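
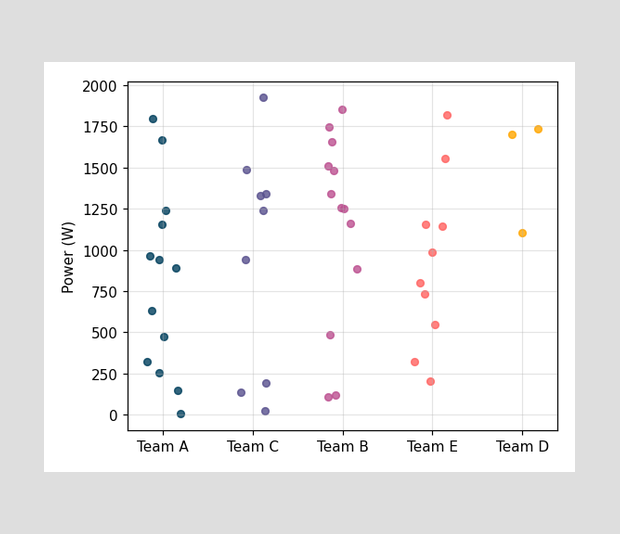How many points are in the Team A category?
13

Counting the markers in the Team A column gives 13.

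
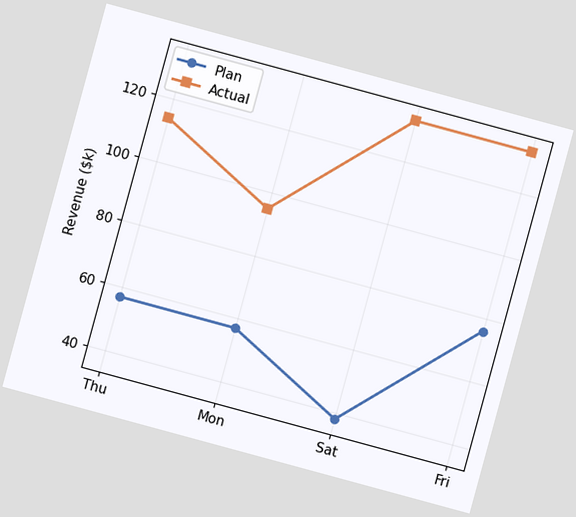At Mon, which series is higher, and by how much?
Actual, by $38k

The chart is tilted about 15° clockwise. At Mon, Actual sits above the other line by $38k.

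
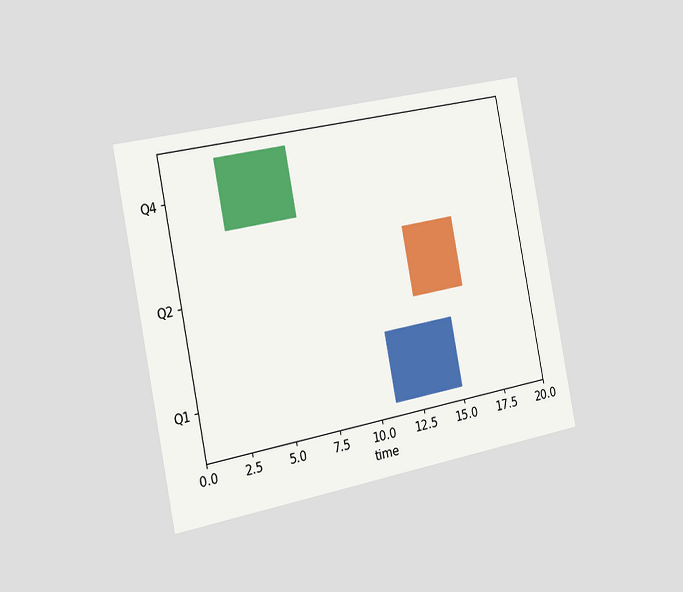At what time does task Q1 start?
11

The chart is tilted about 11° counter-clockwise and viewed slightly from the left. The Q1 bar begins at t=11.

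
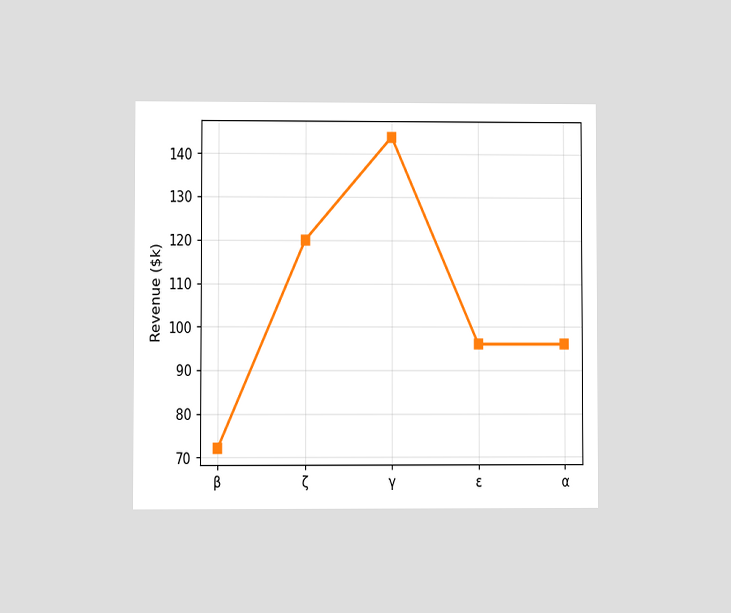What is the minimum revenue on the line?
$72k

The chart is viewed at a slight angle. The lowest point is at β, and reading across to the y-axis gives $72k.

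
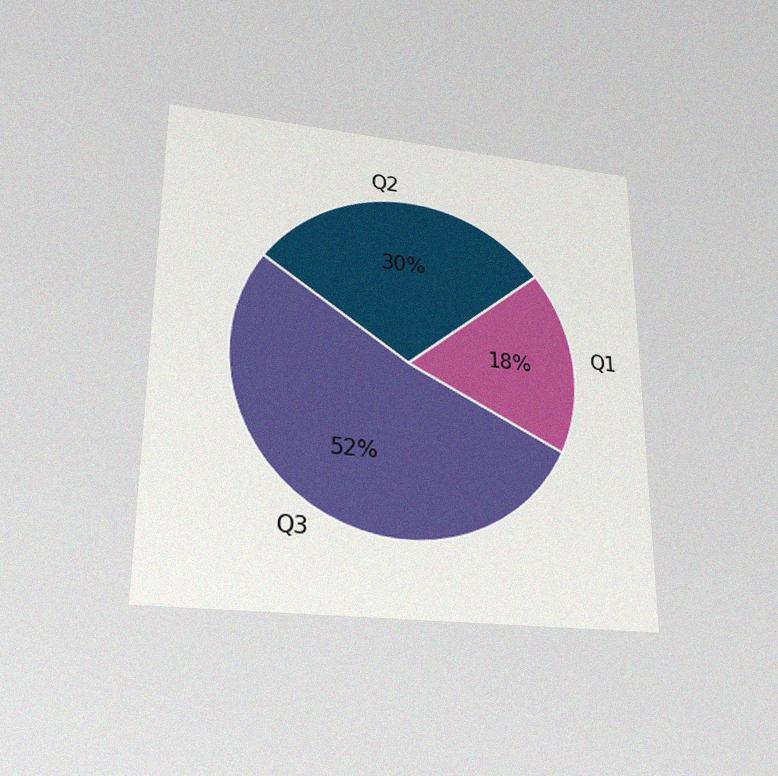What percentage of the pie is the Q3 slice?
The chart is viewed slightly from below, with some photo noise. The Q3 slice takes up 52% of the pie.

52%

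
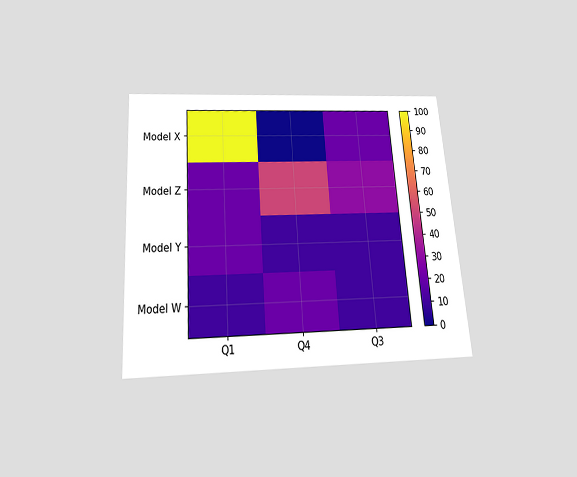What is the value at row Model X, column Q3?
The chart is tilted about 4° counter-clockwise and viewed slightly from below. Matching cell (Model X, Q3) against the colorbar gives 20.

20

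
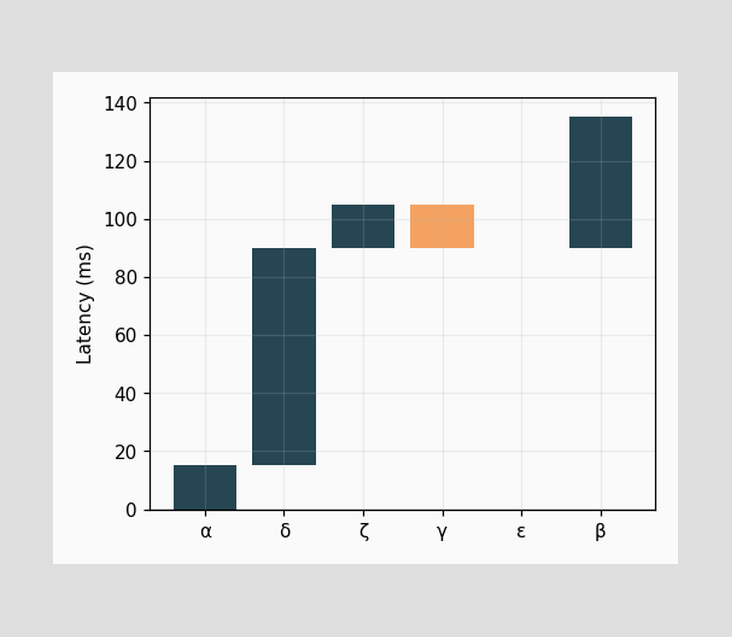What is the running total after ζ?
After ζ the running total reaches 105ms.

105ms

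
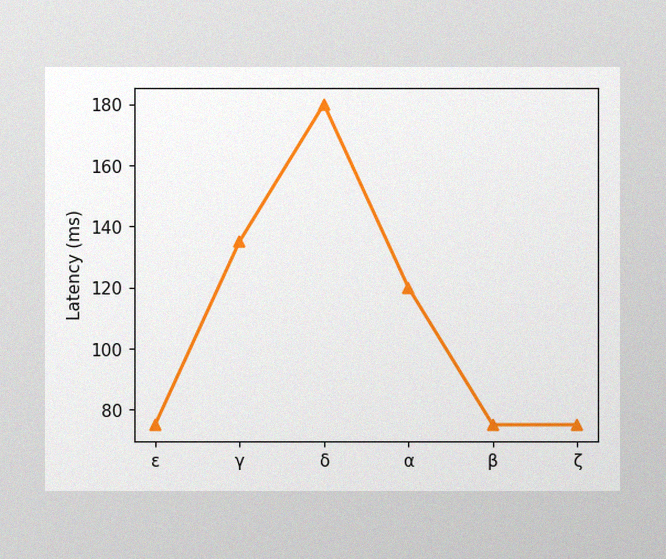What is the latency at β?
75ms

The image has some photo noise and uneven lighting. At β, the line is at 75ms.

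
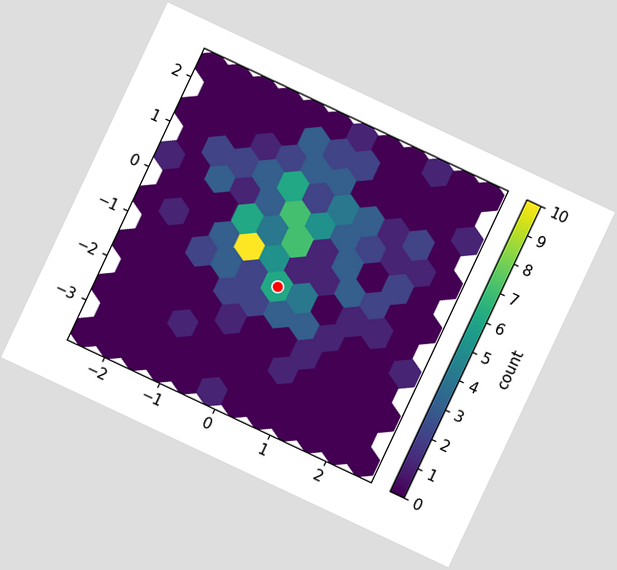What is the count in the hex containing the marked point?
The chart is tilted about 25° clockwise. The marked hex reads 6 on the colorbar.

6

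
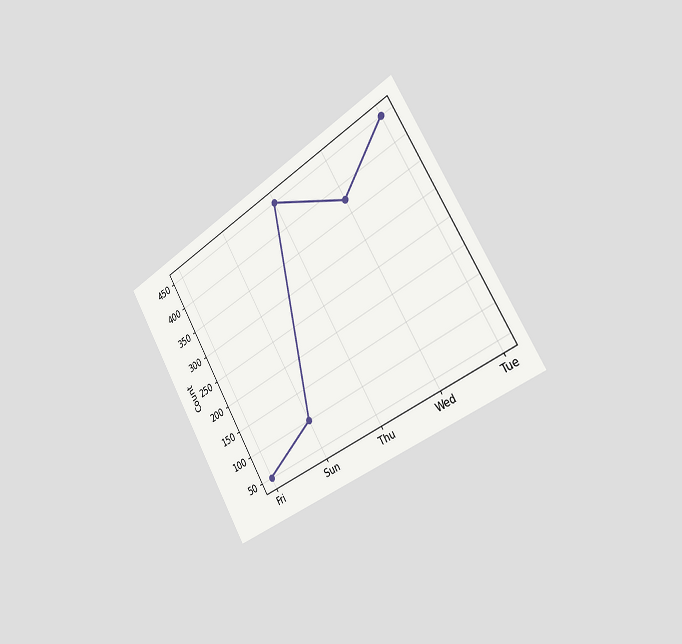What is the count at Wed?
The chart is tilted about 31° counter-clockwise and viewed slightly from the right. At Wed, the line is at 375.

375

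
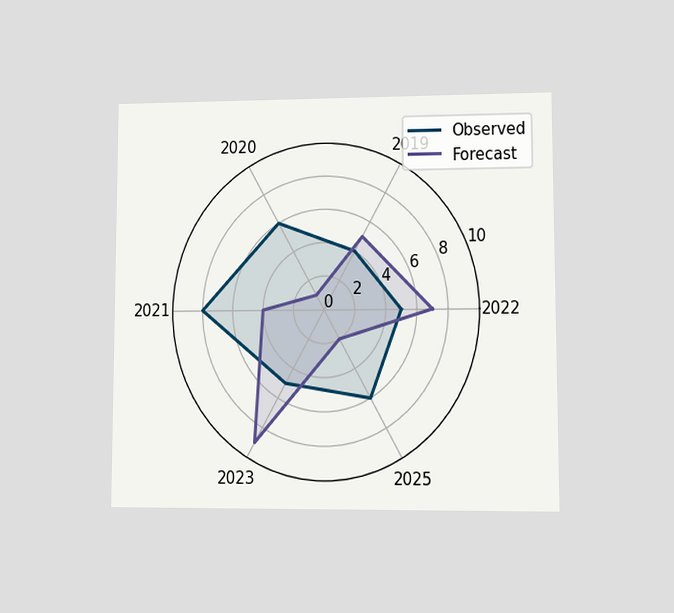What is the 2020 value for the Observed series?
6

The chart is viewed at a slight angle. On the 2020 axis, Observed reaches 6.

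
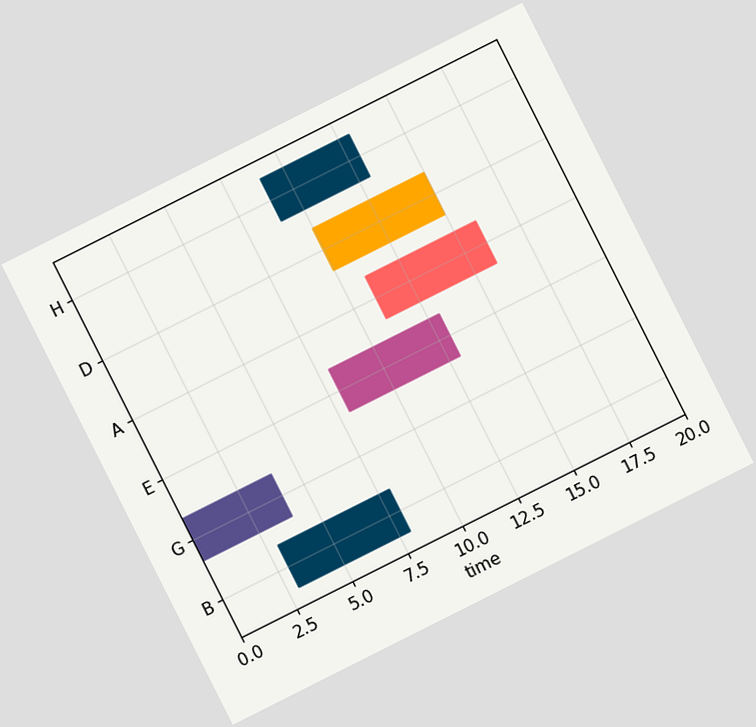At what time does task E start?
8

The chart is tilted about 27° counter-clockwise. The E bar begins at t=8.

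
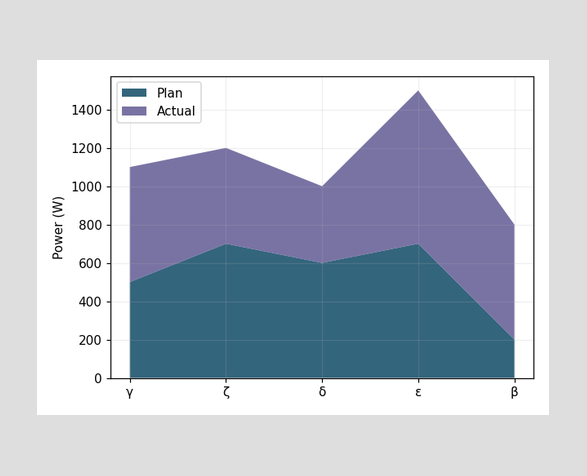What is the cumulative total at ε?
The stacked total at ε reaches 1500W.

1500W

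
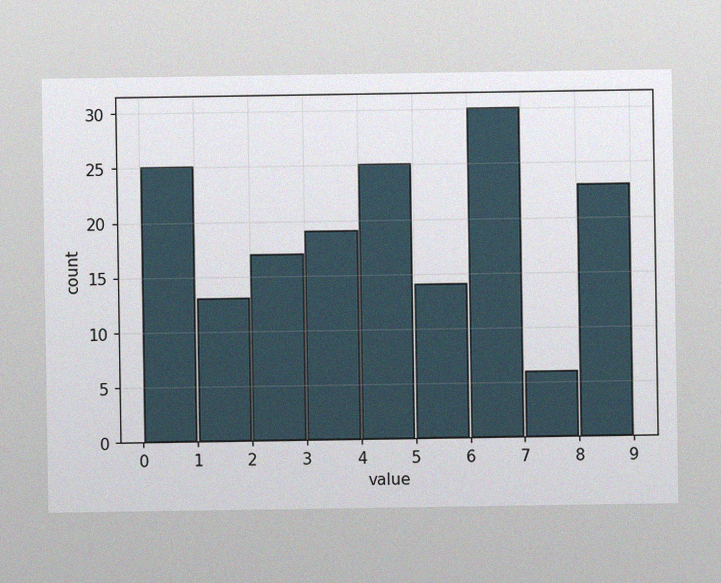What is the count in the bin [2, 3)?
The image has some photo noise and uneven lighting. The [2, 3) bin has height 17.

17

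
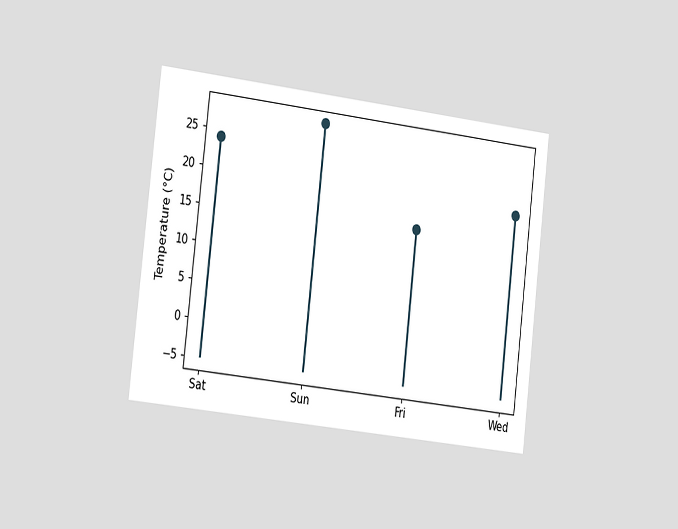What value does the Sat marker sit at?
The chart is tilted about 7° clockwise and viewed slightly from the left. The Sat marker sits at 24°C.

24°C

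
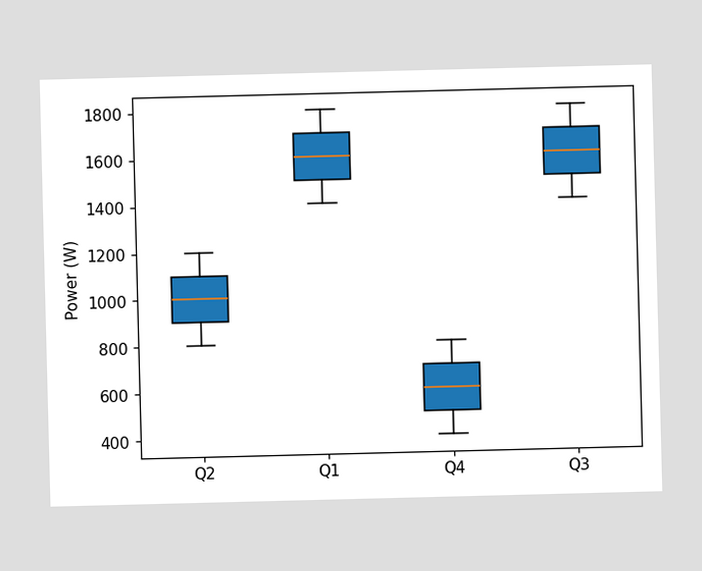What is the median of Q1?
The median line in the Q1 box sits at 1600W.

1600W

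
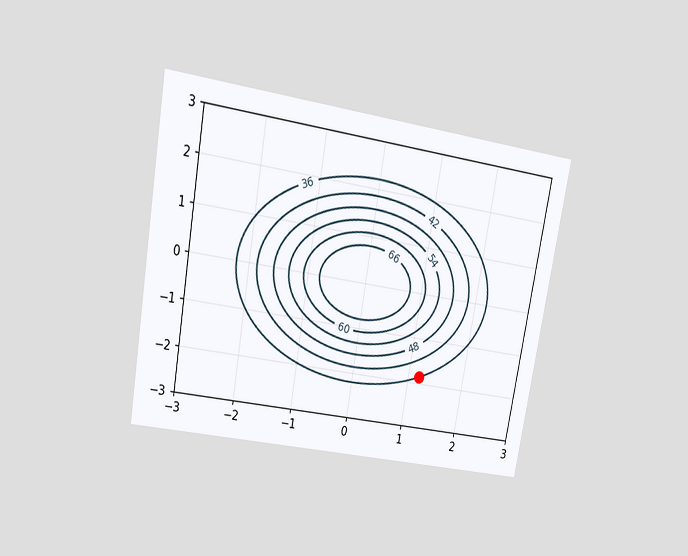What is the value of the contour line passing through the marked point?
36

The chart is tilted about 10° clockwise and viewed at a slight angle. The marked point sits on the contour labelled 36.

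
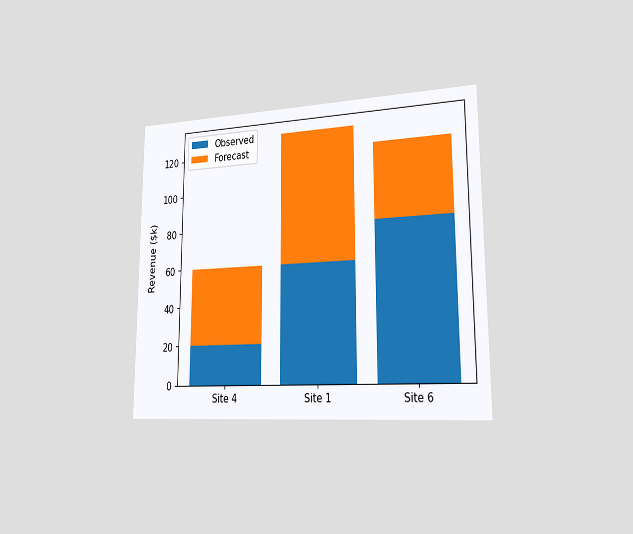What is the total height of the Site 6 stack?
The chart is viewed slightly from the right. The Site 6 stack's top reaches $120k on the y-axis.

$120k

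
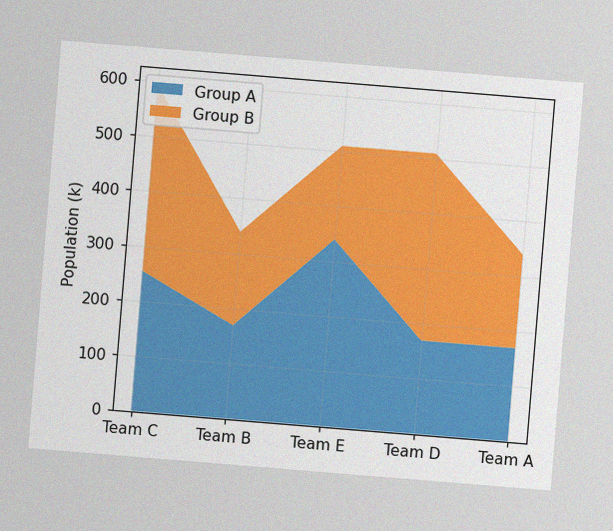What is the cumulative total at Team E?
510k

The chart is tilted about 5° clockwise, with some photo noise. The stacked total at Team E reaches 510k.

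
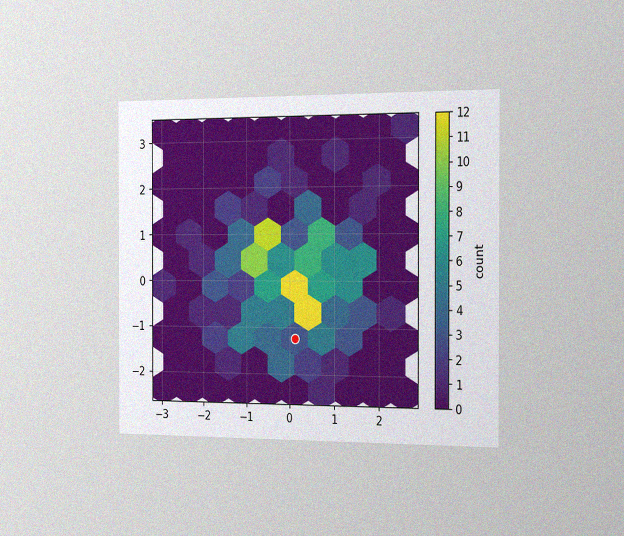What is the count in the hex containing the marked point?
The chart is viewed slightly from the right, with some photo noise. The marked hex reads 3 on the colorbar.

3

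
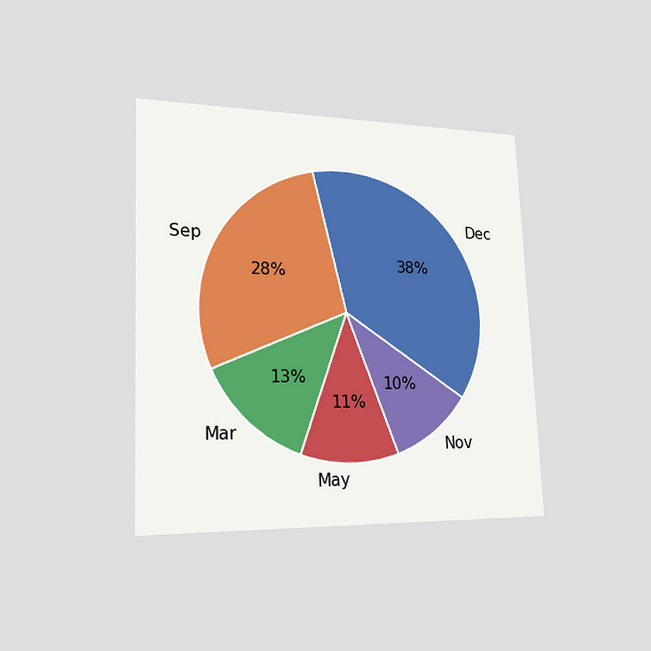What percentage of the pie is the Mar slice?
13%

The chart is tilted about 2° counter-clockwise and viewed slightly from the left. The Mar slice takes up 13% of the pie.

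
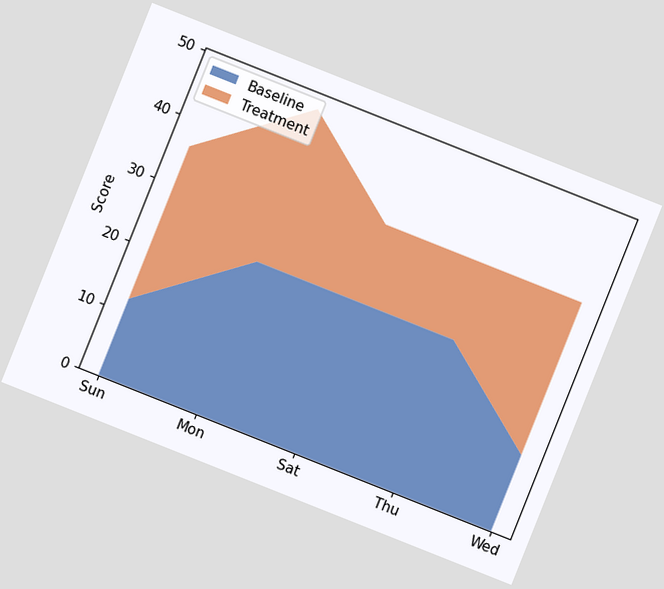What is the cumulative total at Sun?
36

The chart is tilted about 22° clockwise. The stacked total at Sun reaches 36.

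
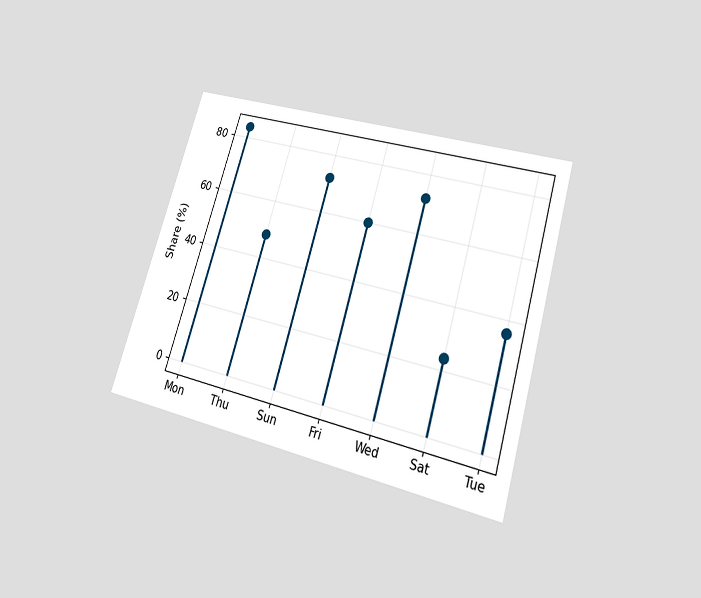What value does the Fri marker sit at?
60%

The chart is tilted about 17° clockwise and viewed slightly from below. The Fri marker sits at 60%.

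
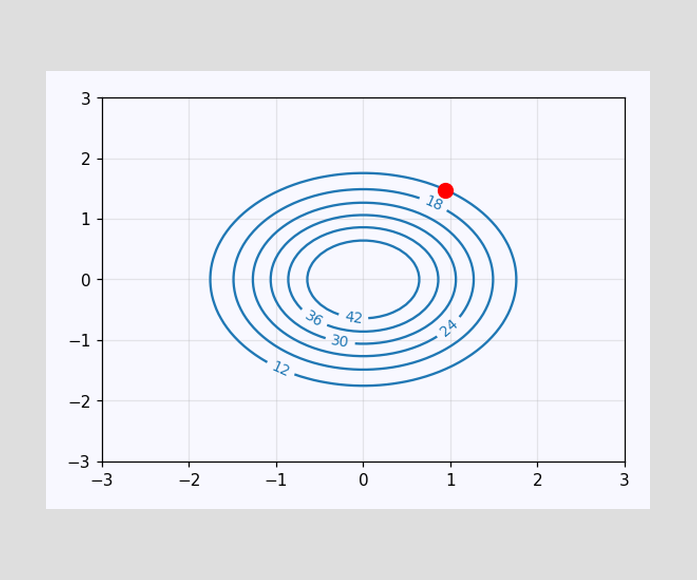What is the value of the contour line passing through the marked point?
The marked point sits on the contour labelled 12.

12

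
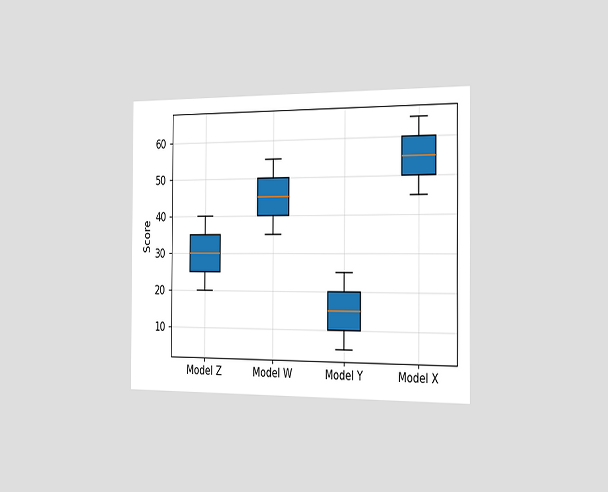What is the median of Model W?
45

The chart is viewed slightly from the right. The median line in the Model W box sits at 45.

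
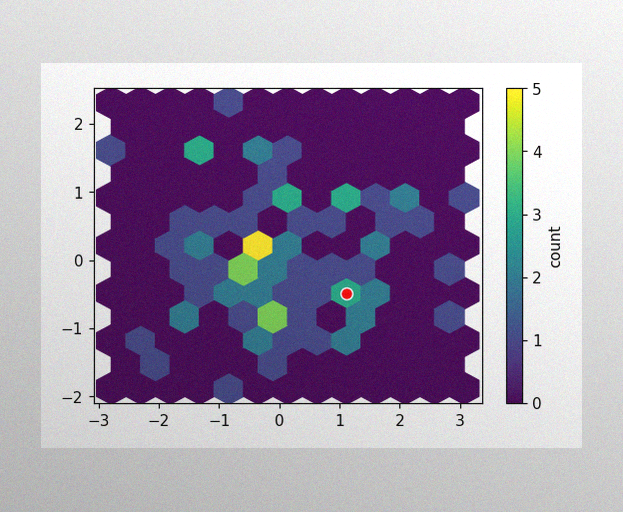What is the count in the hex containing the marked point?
3

The image has some photo noise and uneven lighting. The marked hex reads 3 on the colorbar.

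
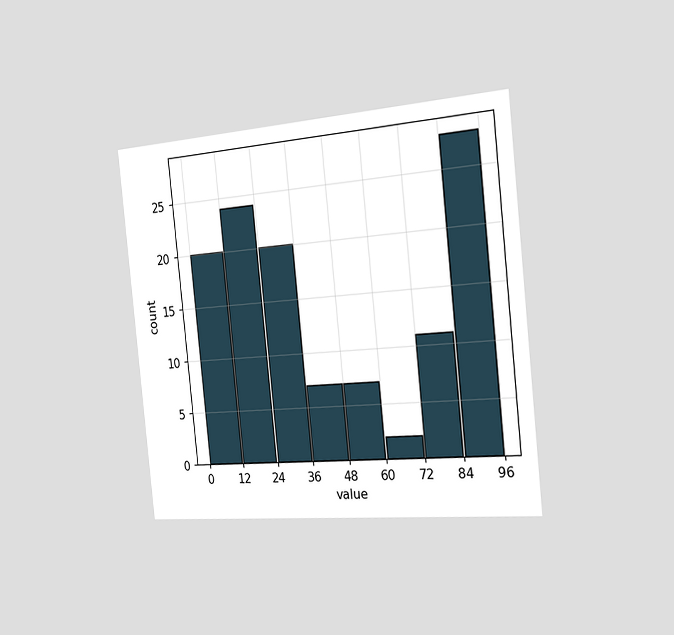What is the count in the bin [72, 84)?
11

The chart is tilted about 6° counter-clockwise and viewed slightly from the right. The [72, 84) bin has height 11.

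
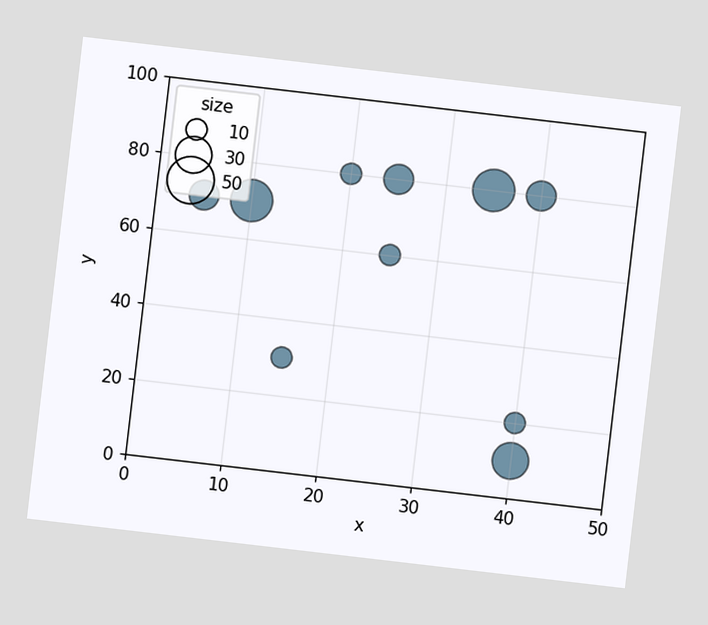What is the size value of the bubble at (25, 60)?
The chart is tilted about 7° clockwise. Matching the bubble at (25, 60) against the size legend gives 10.

10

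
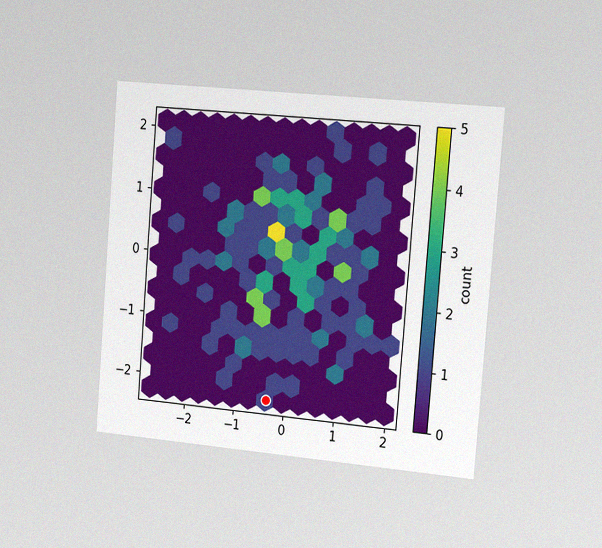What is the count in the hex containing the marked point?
The chart is tilted about 5° clockwise and viewed slightly from the right, with some photo noise. The marked hex reads 1 on the colorbar.

1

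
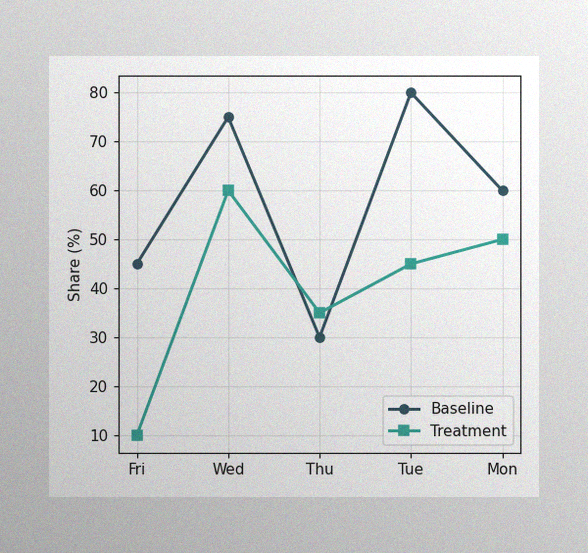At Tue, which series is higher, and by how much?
The image has some photo noise and uneven lighting. At Tue, Baseline sits above the other line by 35%.

Baseline, by 35%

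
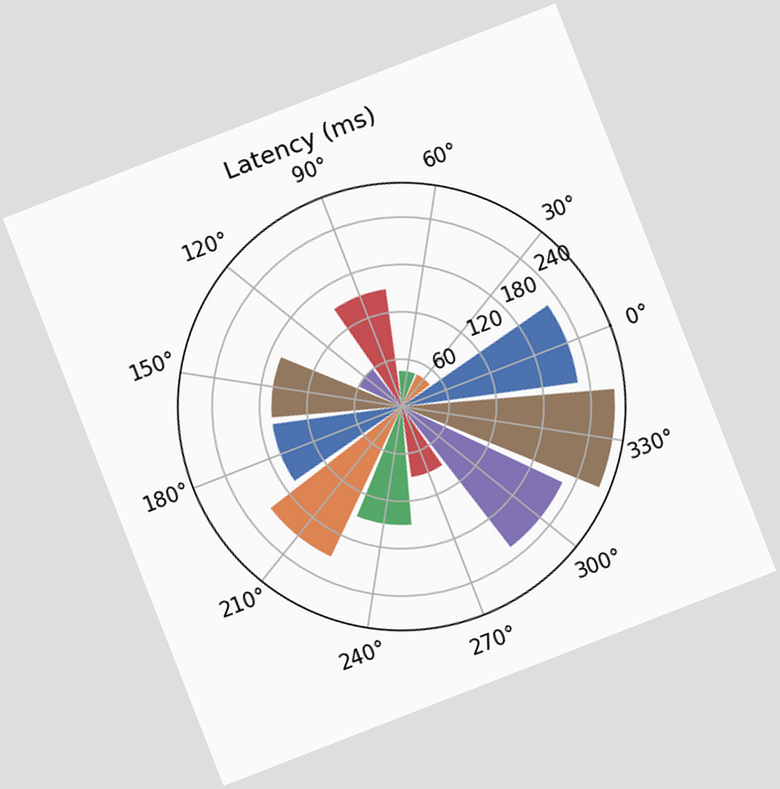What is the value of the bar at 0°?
The chart is tilted about 21° counter-clockwise. The bar at 0° reaches 225ms on the radial axis.

225ms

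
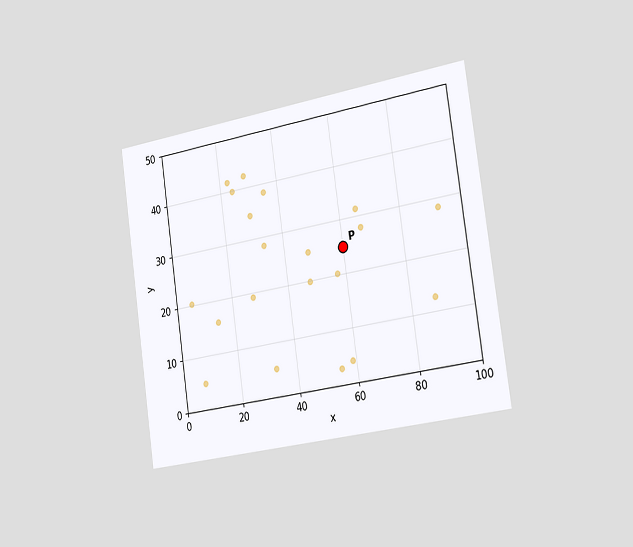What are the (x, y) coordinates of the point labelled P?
(60, 25)

The chart is tilted about 8° counter-clockwise and viewed slightly from the right. Following the gridlines from P to each axis, P sits at (60, 25).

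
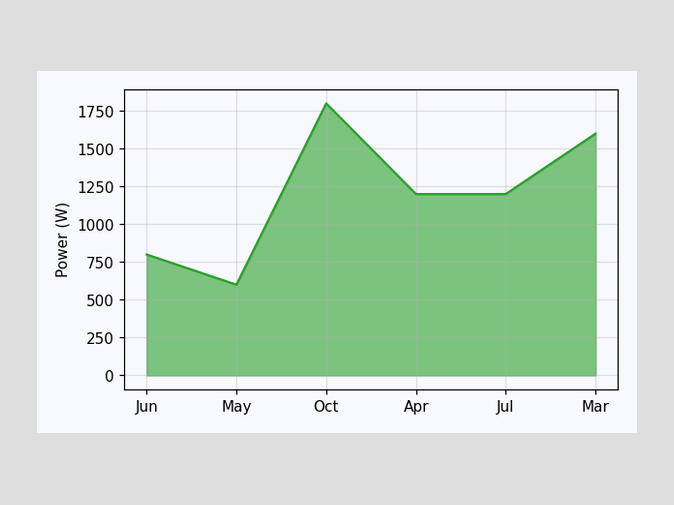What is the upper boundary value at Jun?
800W

At Jun the upper boundary is at 800W.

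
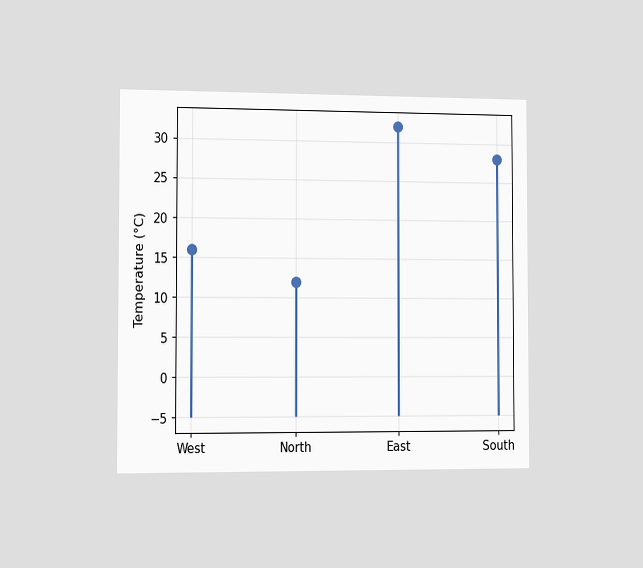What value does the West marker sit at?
The chart is viewed slightly from the left. The West marker sits at 16°C.

16°C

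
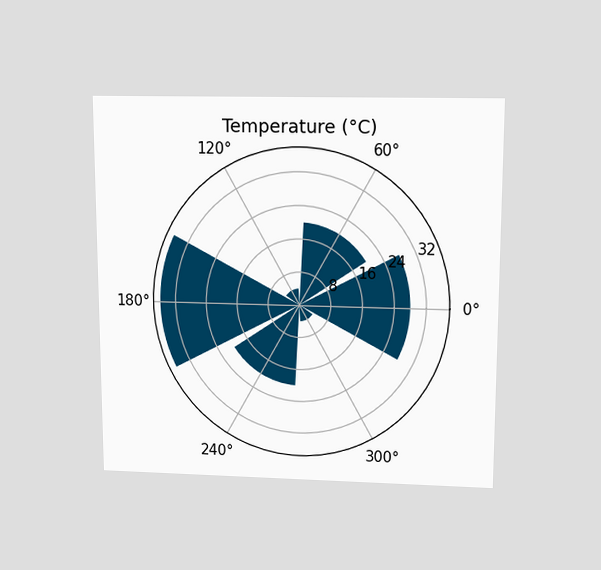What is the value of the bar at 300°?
4°C

The chart is viewed slightly from above. The bar at 300° reaches 4°C on the radial axis.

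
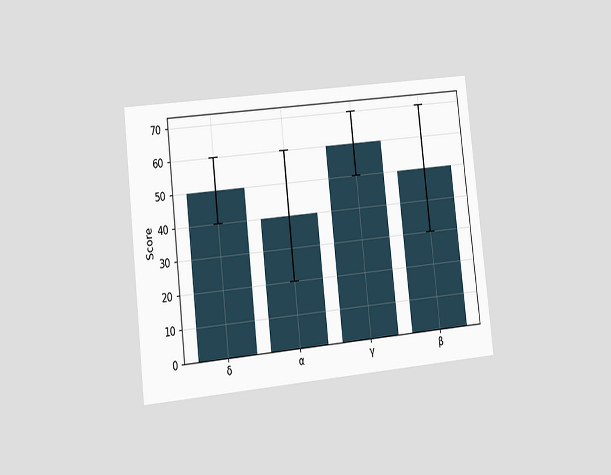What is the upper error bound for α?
The chart is tilted about 6° counter-clockwise and viewed slightly from the left. The α bar's upper whisker reaches 60.

60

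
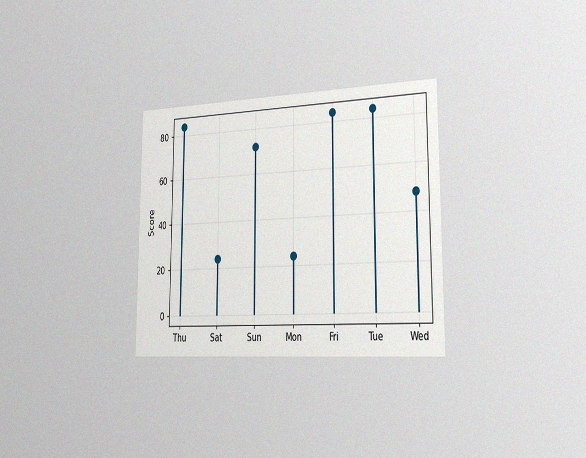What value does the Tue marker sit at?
84

The chart is viewed slightly from the right, with some photo noise. The Tue marker sits at 84.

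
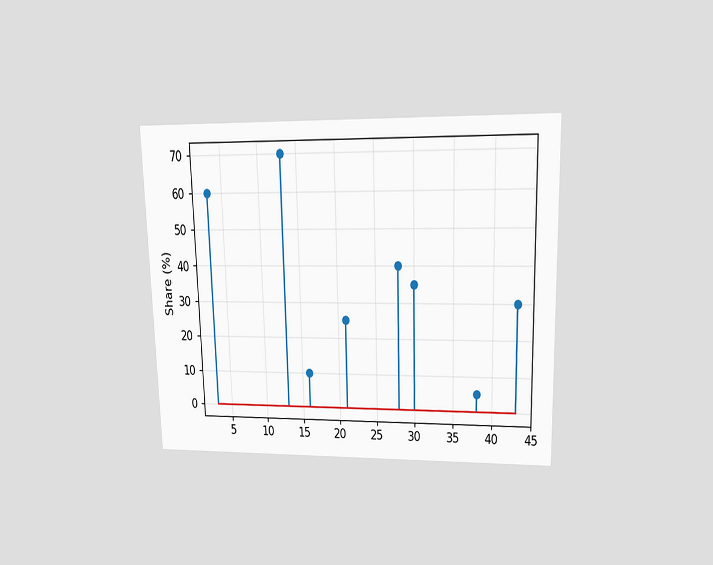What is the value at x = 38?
5%

The chart is viewed at a slight angle. The stem at x=38 reaches 5%.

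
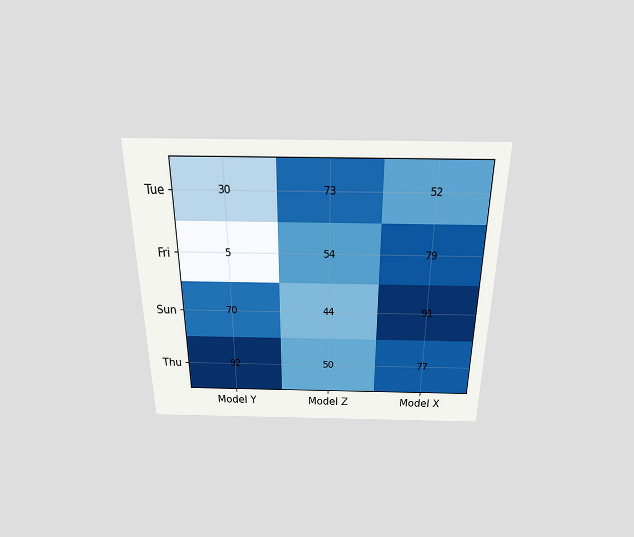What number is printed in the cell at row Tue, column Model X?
The chart is viewed slightly from above. The (Tue, Model X) cell reads 52.

52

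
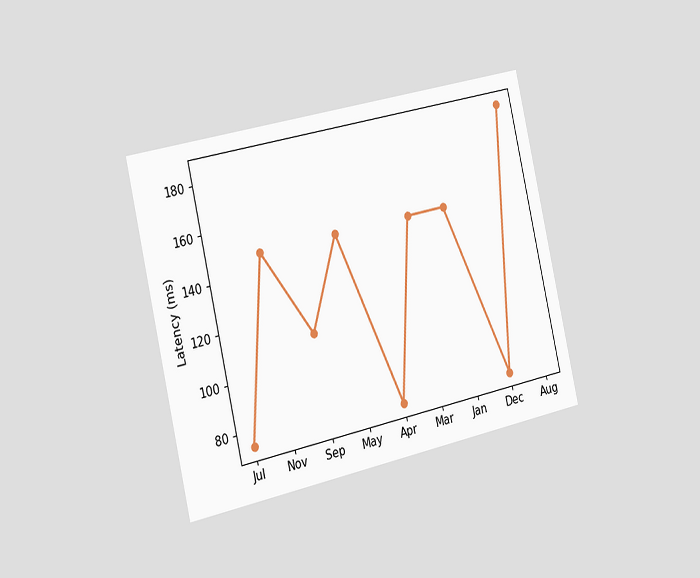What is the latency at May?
148ms

The chart is tilted about 13° counter-clockwise and viewed slightly from the left. At May, the line is at 148ms.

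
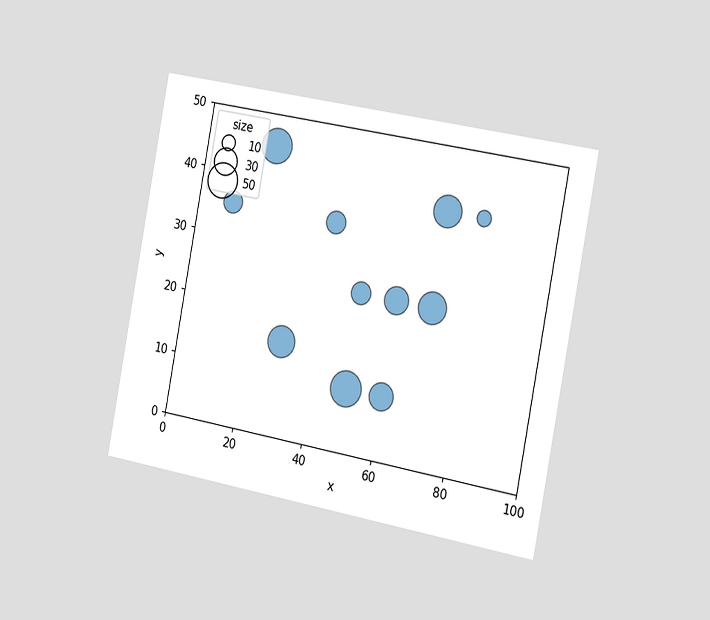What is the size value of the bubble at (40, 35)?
20

The chart is tilted about 11° clockwise and viewed slightly from the right. Matching the bubble at (40, 35) against the size legend gives 20.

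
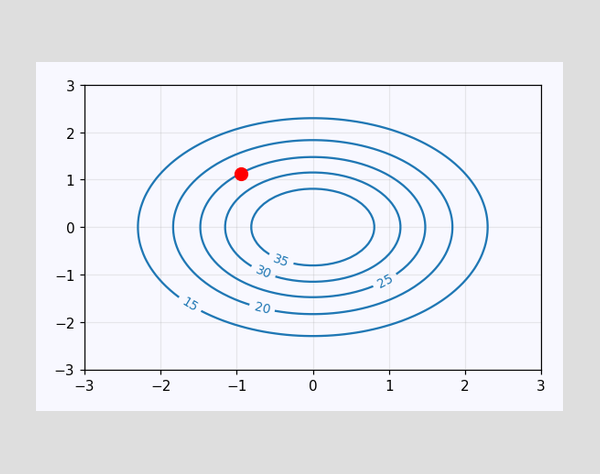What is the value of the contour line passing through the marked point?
25

The marked point sits on the contour labelled 25.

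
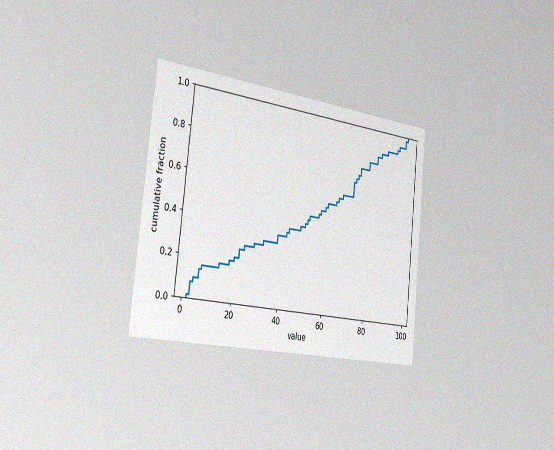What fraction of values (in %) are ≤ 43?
The chart is tilted about 6° clockwise and viewed slightly from the left, with some photo noise. At x=43 the ECDF step is at 40%.

40%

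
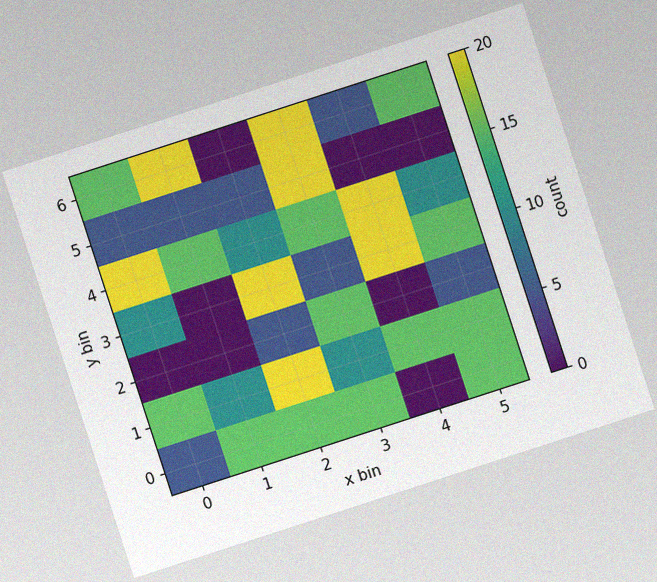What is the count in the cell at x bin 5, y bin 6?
15

The chart is tilted about 18° counter-clockwise, with some photo noise. Matching the cell (5, 6) against the colorbar gives 15.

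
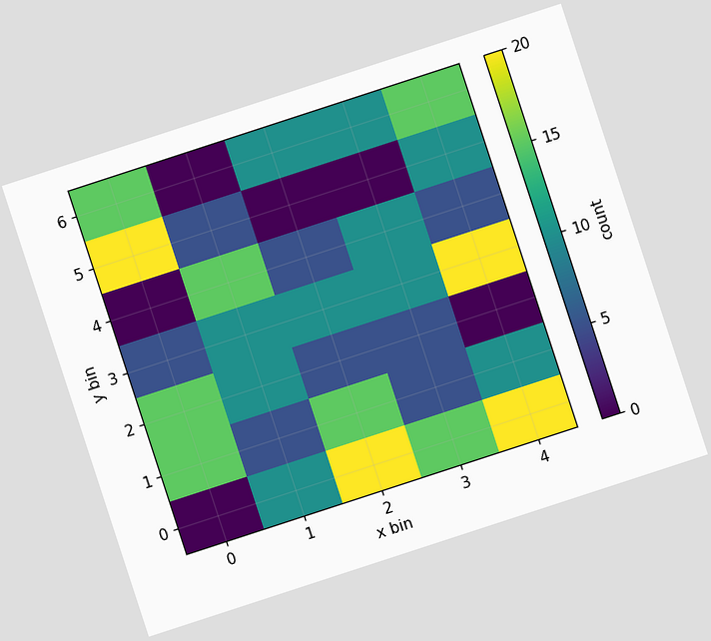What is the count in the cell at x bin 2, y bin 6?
10

The chart is tilted about 18° counter-clockwise. Matching the cell (2, 6) against the colorbar gives 10.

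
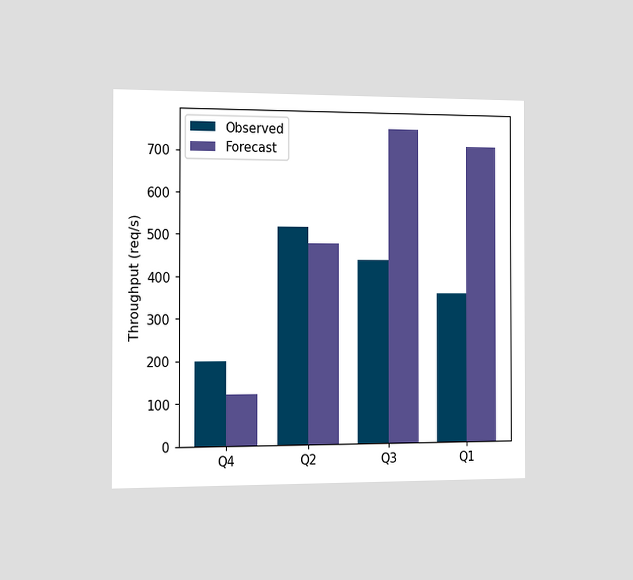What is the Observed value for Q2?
520req/s

The chart is viewed slightly from the left. The Observed bar at Q2 reaches 520req/s on the y-axis.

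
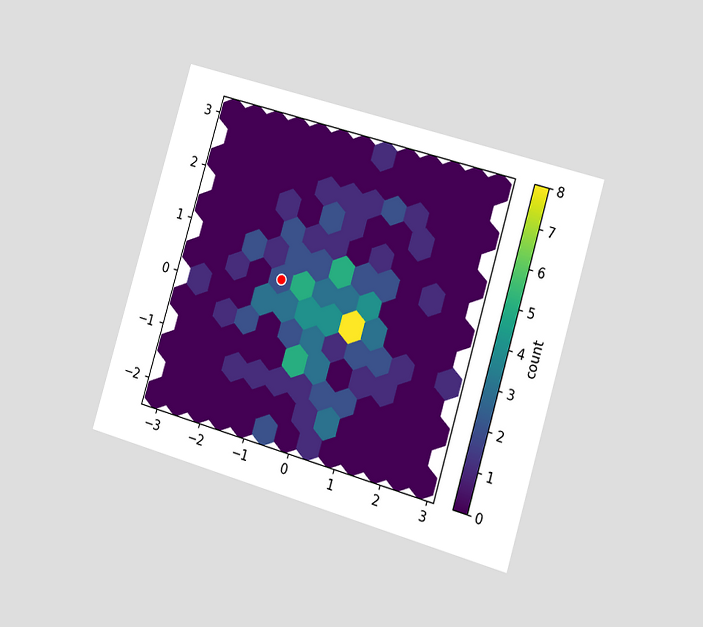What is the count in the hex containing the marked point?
2

The chart is tilted about 16° clockwise and viewed slightly from the right. The marked hex reads 2 on the colorbar.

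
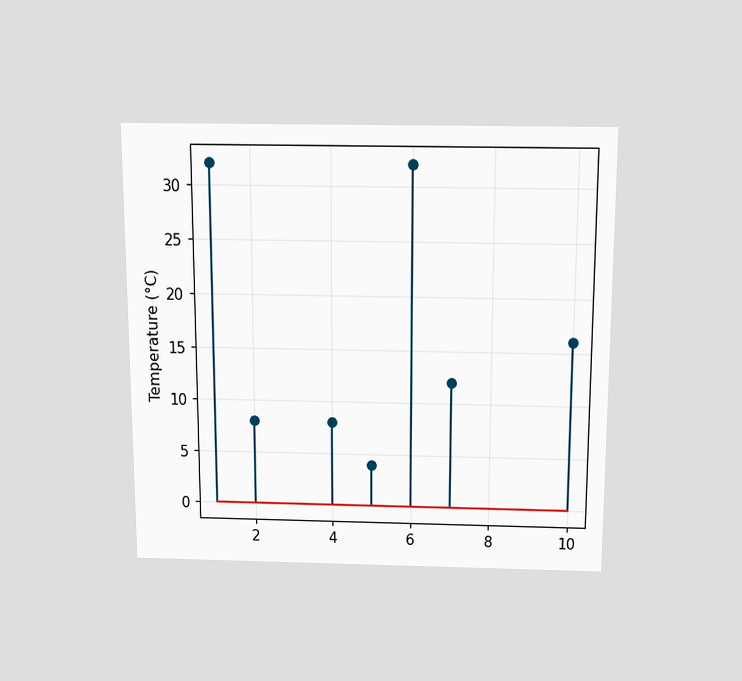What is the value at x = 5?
The chart is viewed slightly from above. The stem at x=5 reaches 4°C.

4°C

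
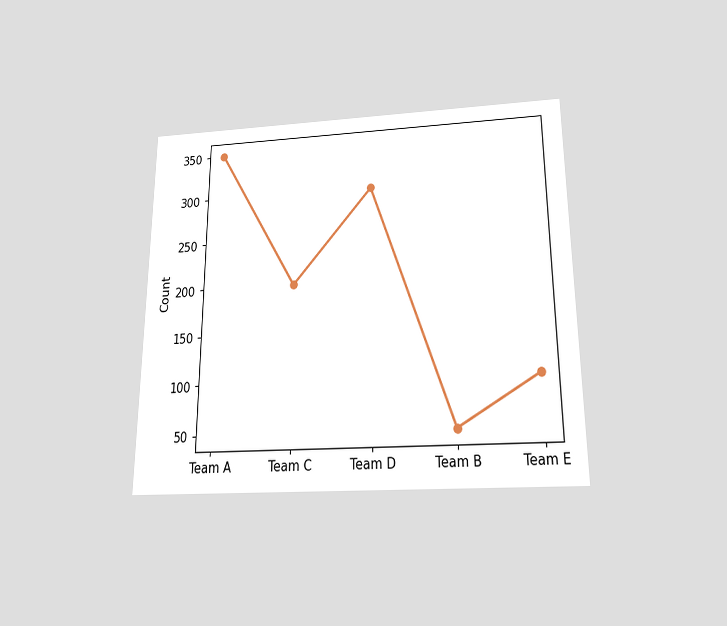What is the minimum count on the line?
The chart is viewed slightly from below. The lowest point is at Team B, and reading across to the y-axis gives 50.

50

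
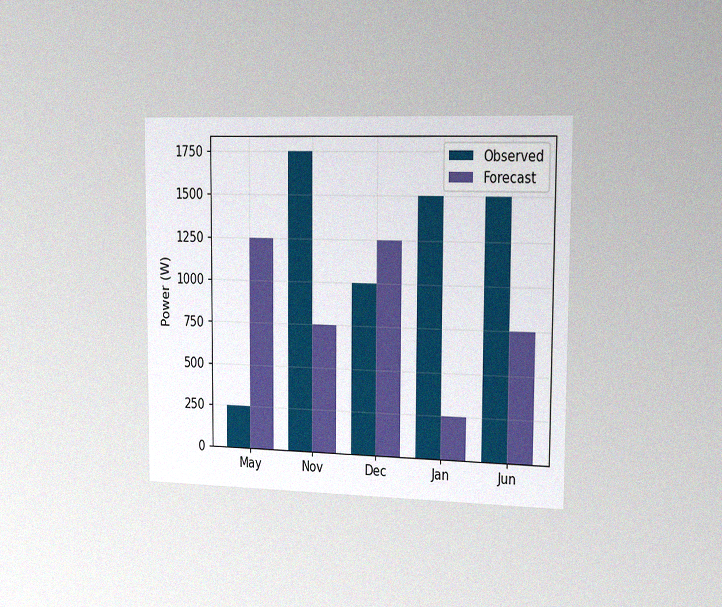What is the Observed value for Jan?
1500W

The chart is viewed slightly from the right, with some photo noise. The Observed bar at Jan reaches 1500W on the y-axis.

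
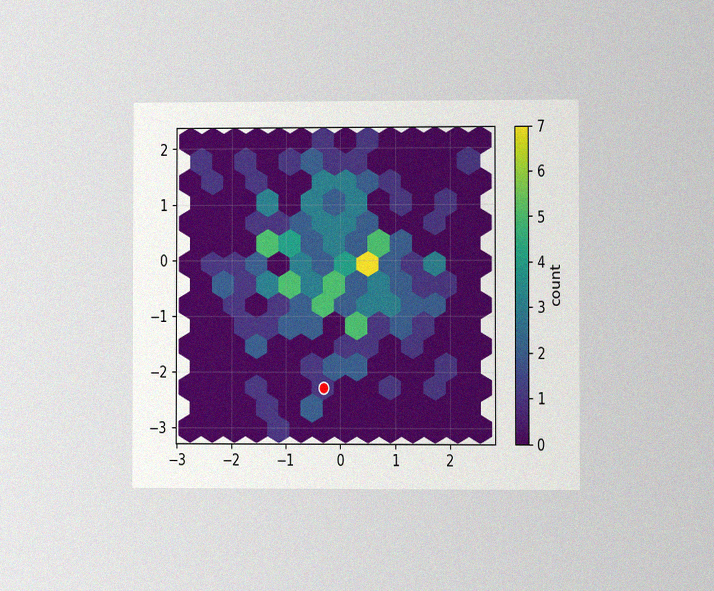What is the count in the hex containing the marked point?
The chart is viewed at a slight angle, with some photo noise. The marked hex reads 1 on the colorbar.

1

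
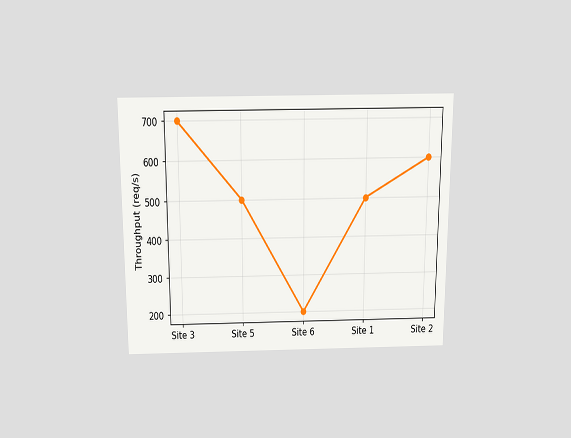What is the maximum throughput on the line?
700req/s

The chart is viewed slightly from above. The highest point is at Site 3, and reading across to the y-axis gives 700req/s.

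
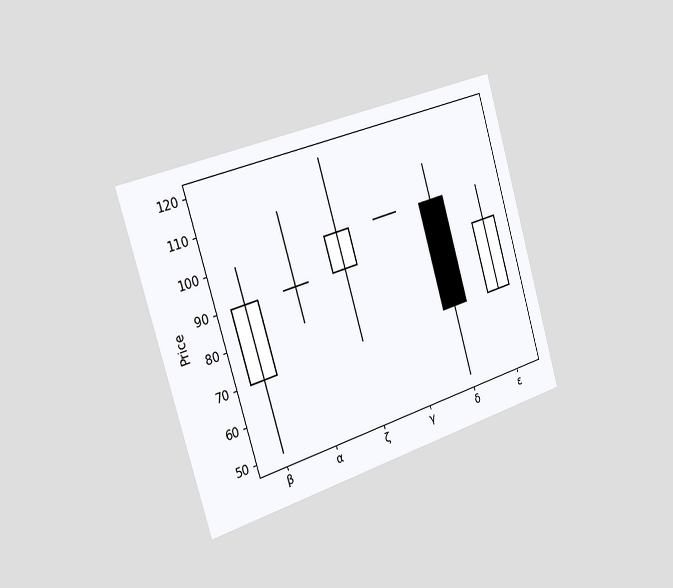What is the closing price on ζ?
100

The chart is tilted about 17° counter-clockwise and viewed slightly from the left. The ζ candle closes at 100.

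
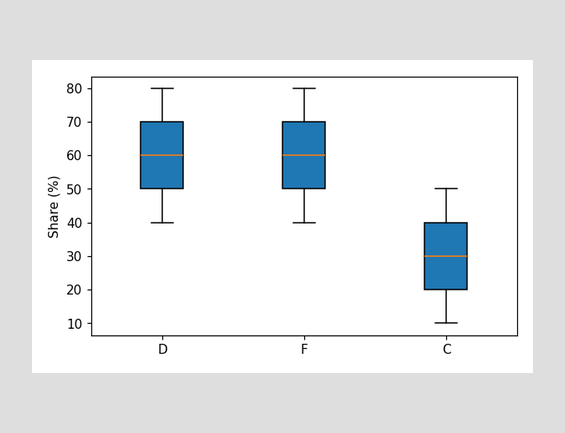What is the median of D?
60%

The median line in the D box sits at 60%.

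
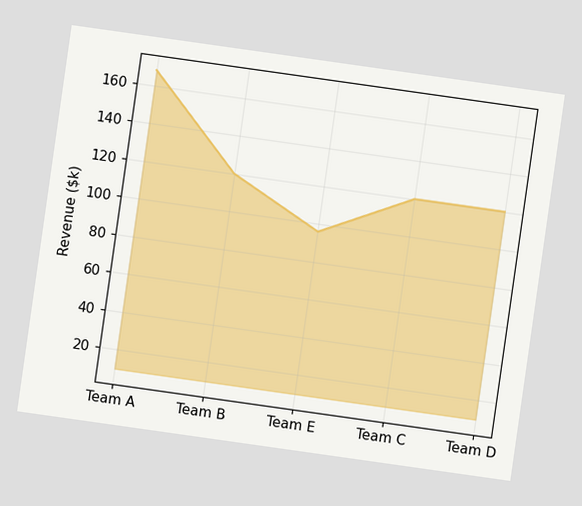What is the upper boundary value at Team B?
$120k

The chart is tilted about 8° clockwise. At Team B the upper boundary is at $120k.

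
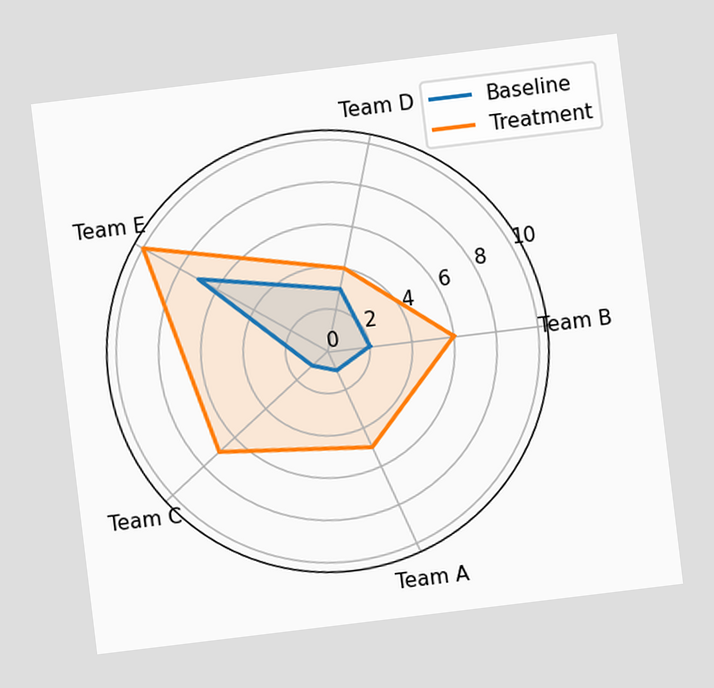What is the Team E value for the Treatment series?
The chart is tilted about 7° counter-clockwise. On the Team E axis, Treatment reaches 10.

10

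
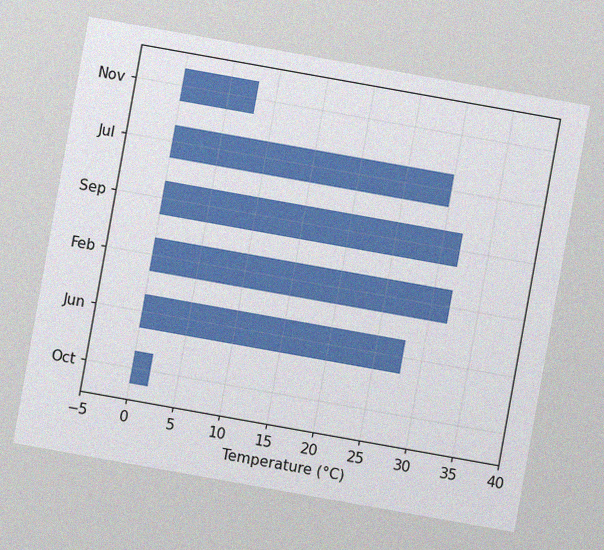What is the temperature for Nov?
8°C

The chart is tilted about 10° clockwise, with some photo noise. Reading along the chart's x-axis, the Nov bar reaches 8°C.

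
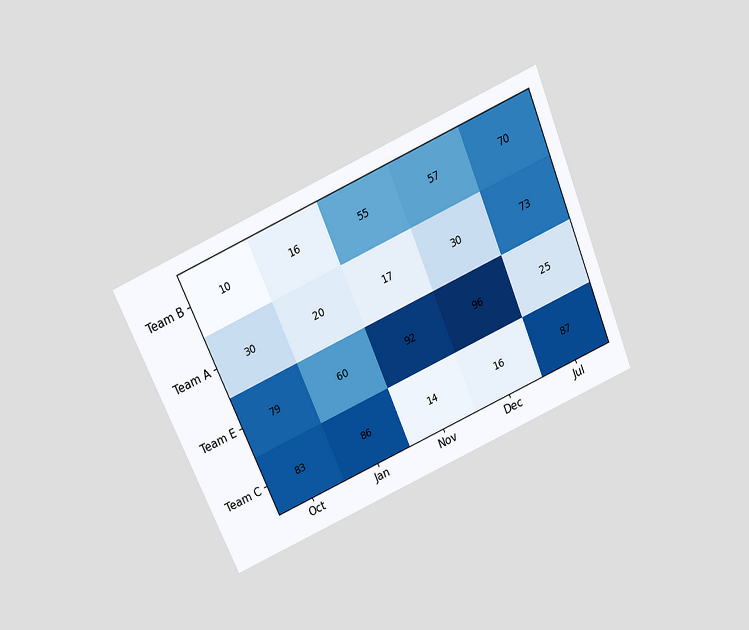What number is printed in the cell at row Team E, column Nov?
The chart is tilted about 23° counter-clockwise and viewed slightly from above. The (Team E, Nov) cell reads 92.

92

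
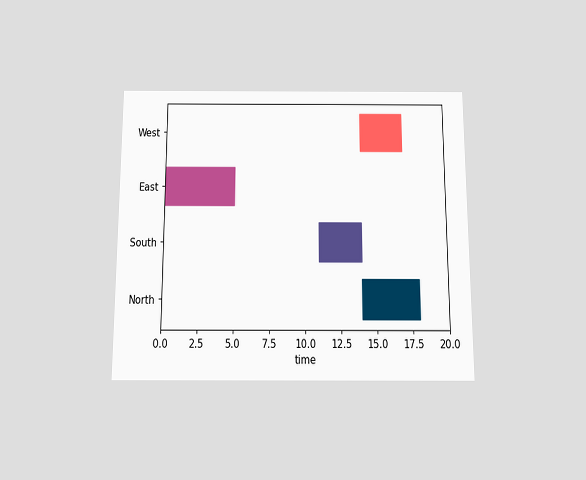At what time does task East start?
The chart is viewed slightly from below. The East bar begins at t=0.

0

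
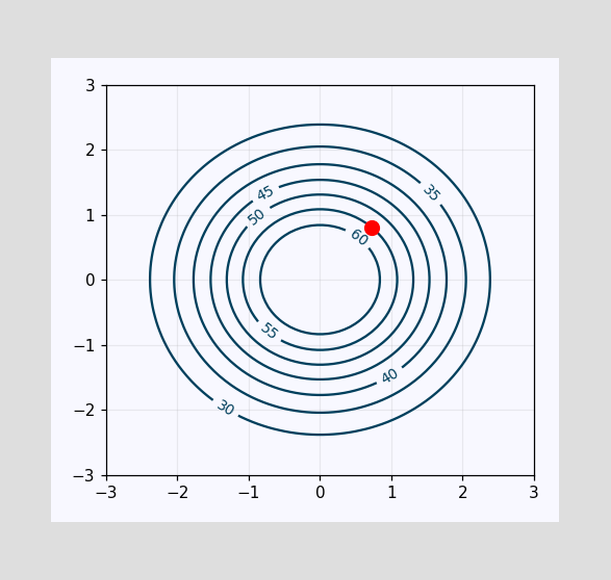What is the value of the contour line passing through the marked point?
The marked point sits on the contour labelled 55.

55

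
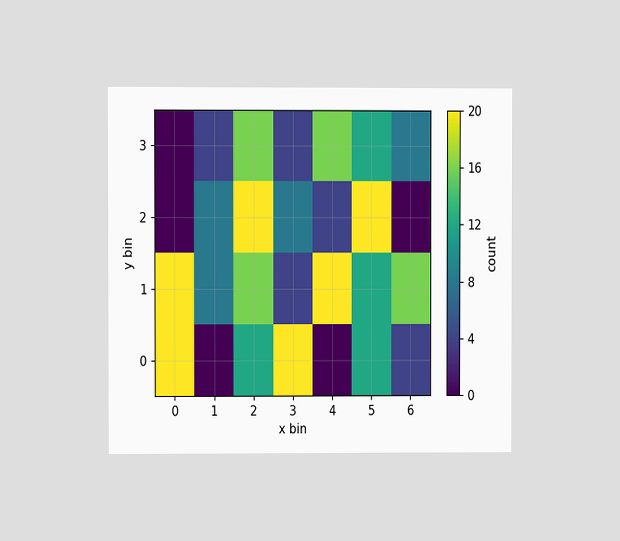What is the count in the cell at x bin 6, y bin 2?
0

The chart is viewed at a slight angle. Matching the cell (6, 2) against the colorbar gives 0.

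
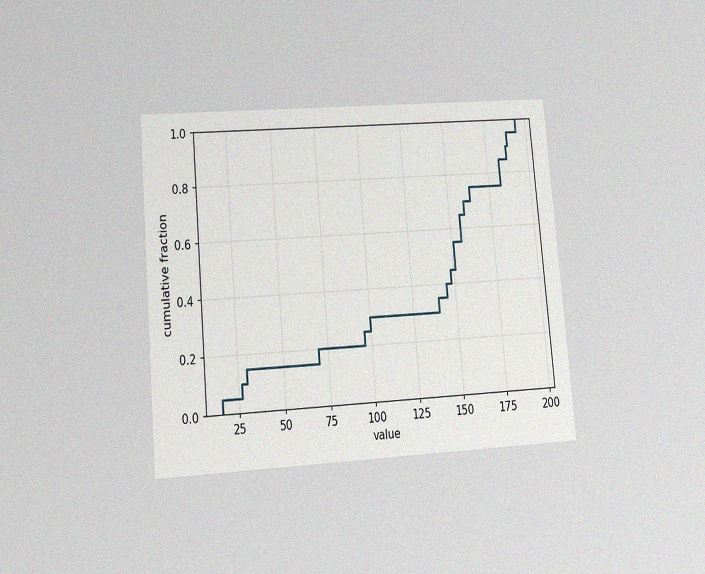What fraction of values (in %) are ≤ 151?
The chart is tilted about 5° counter-clockwise and viewed at a slight angle, with some photo noise. At x=151 the ECDF step is at 55%.

55%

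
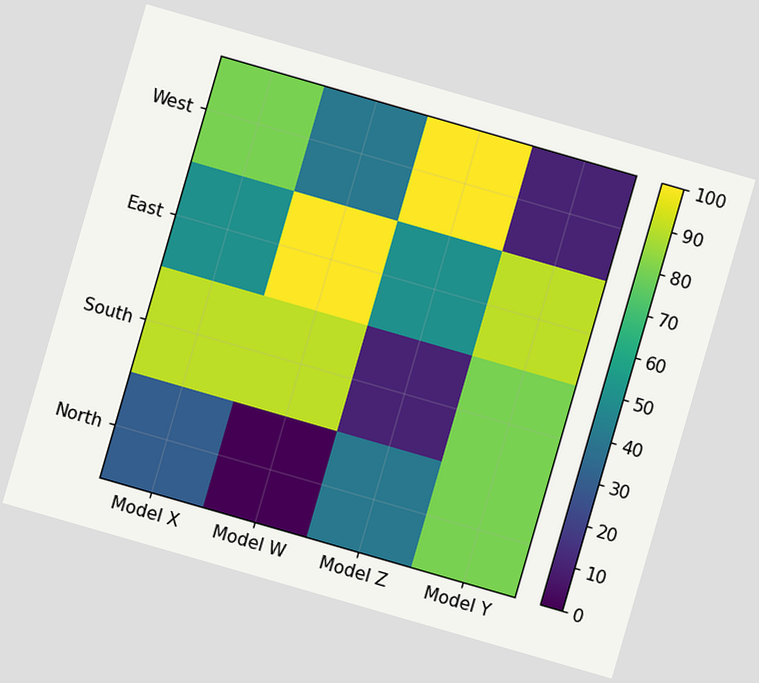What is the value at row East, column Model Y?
The chart is tilted about 16° clockwise. Matching cell (East, Model Y) against the colorbar gives 90.

90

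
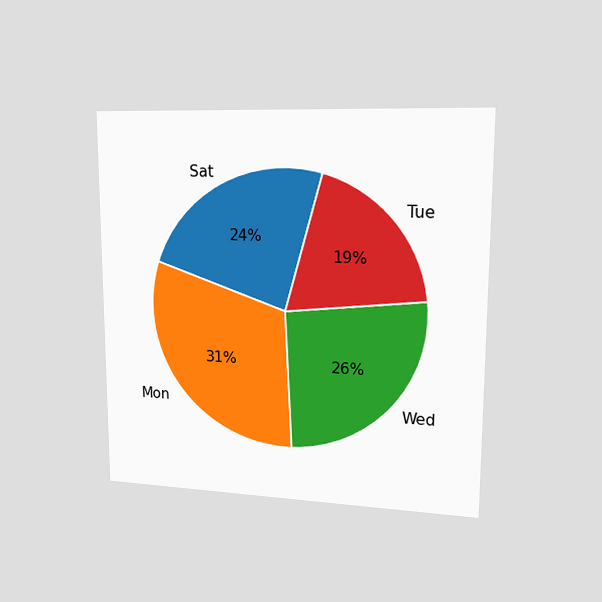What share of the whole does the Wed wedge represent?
26%

The chart is viewed slightly from the right. The Wed slice takes up 26% of the pie.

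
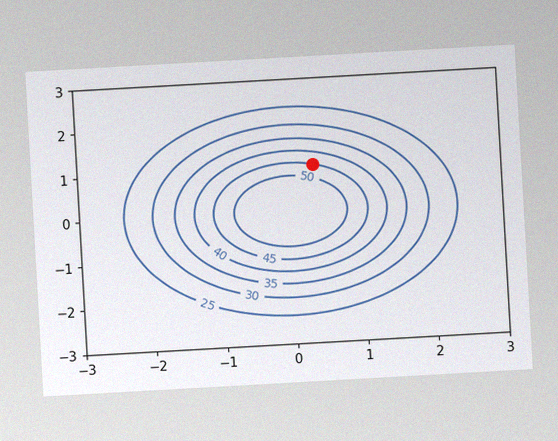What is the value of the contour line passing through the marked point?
The chart is tilted about 3° counter-clockwise, with some photo noise. The marked point sits on the contour labelled 45.

45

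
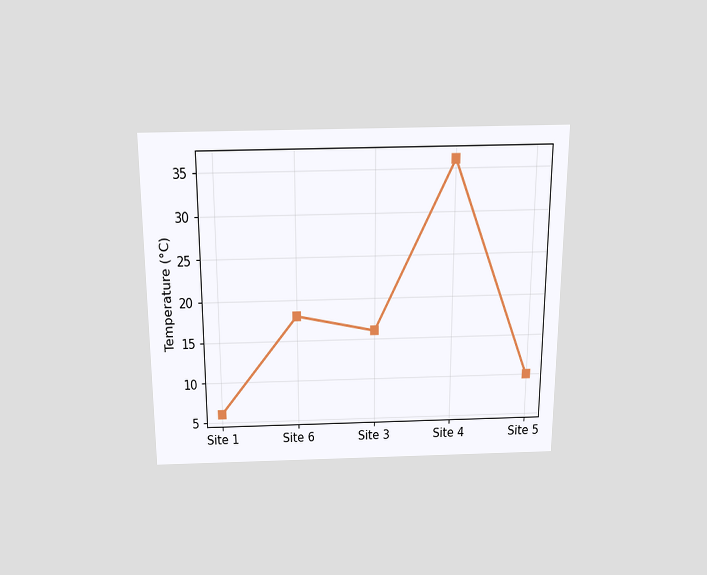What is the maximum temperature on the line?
36°C

The chart is viewed slightly from above. The highest point is at Site 4, and reading across to the y-axis gives 36°C.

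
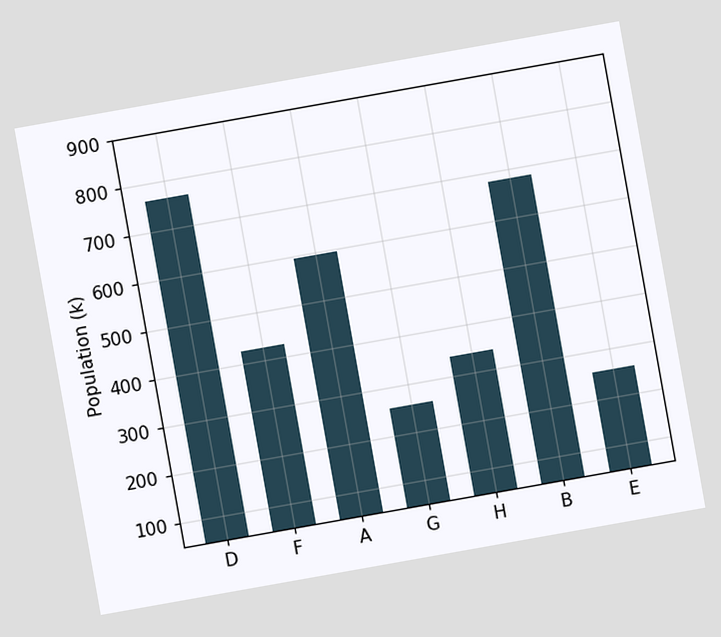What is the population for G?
The chart is tilted about 10° counter-clockwise. Reading along the chart's y-axis, the G bar reaches 255k.

255k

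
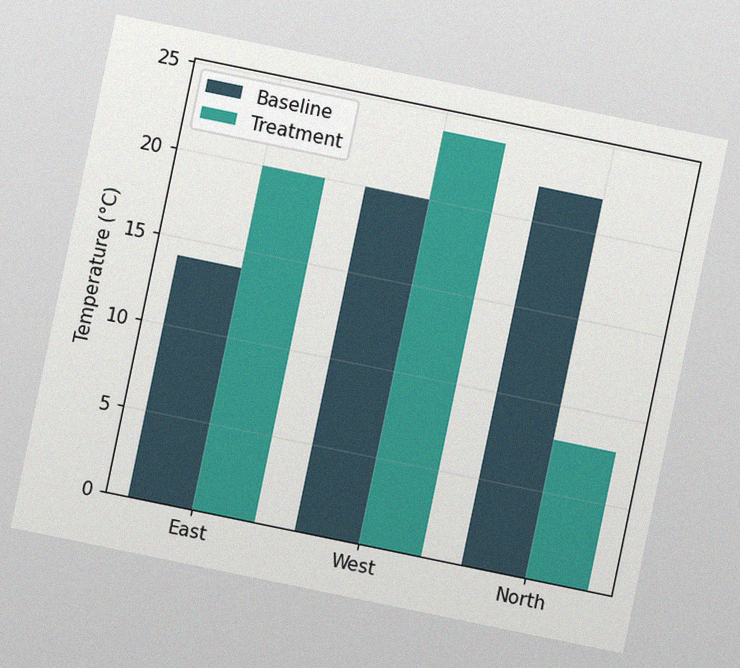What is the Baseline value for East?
14°C

The chart is tilted about 12° clockwise, with some photo noise. The Baseline bar at East reaches 14°C on the y-axis.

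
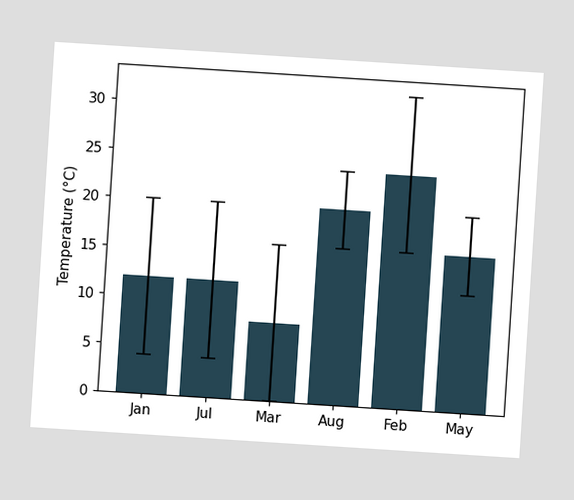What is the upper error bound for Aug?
24°C

The chart is tilted about 4° clockwise. The Aug bar's upper whisker reaches 24°C.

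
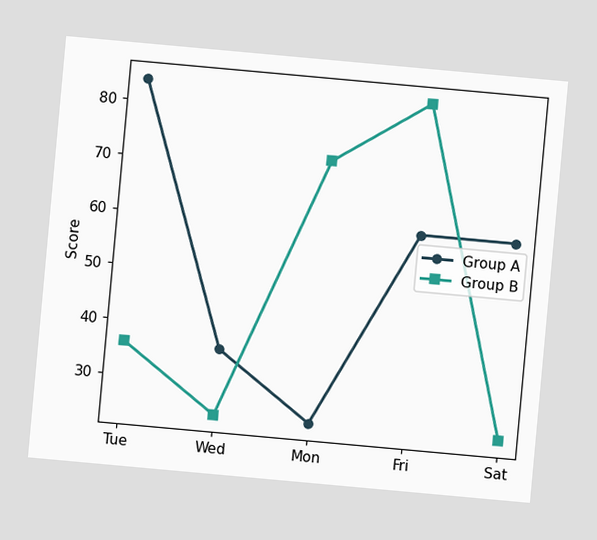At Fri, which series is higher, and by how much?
The chart is tilted about 5° clockwise. At Fri, Group B sits above the other line by 24.

Group B, by 24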